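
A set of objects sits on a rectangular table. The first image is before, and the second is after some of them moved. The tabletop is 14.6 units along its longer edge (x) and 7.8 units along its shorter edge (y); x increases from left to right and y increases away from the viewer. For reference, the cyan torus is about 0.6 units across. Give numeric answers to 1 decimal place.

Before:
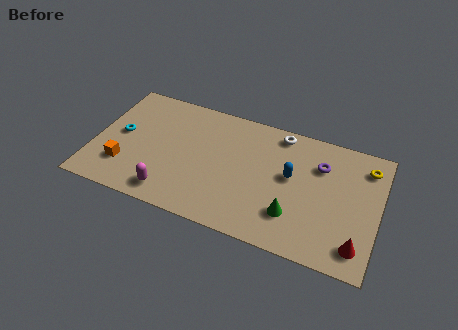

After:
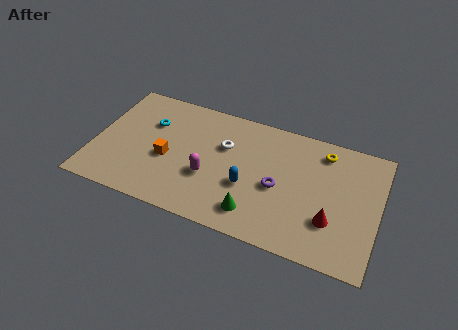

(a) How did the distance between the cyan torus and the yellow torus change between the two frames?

-3.7

The distance was about 12.7 in the first image and 9.0 in the second, so they moved 3.7 units closer together.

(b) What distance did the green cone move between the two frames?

2.0

The green cone moved from about (10.4, 2.1) to (8.5, 1.5), a distance of √(1.9² + 0.6²) ≈ 2.0.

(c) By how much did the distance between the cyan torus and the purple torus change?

-3.3

Before: roughly 10.3 units apart; after: 7.0. That's 3.3 units closer together.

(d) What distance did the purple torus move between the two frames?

2.9

The purple torus was near (11.5, 5.6) before and (9.5, 3.5) after, so it travelled √(2.0² + 2.1²) ≈ 2.9 units.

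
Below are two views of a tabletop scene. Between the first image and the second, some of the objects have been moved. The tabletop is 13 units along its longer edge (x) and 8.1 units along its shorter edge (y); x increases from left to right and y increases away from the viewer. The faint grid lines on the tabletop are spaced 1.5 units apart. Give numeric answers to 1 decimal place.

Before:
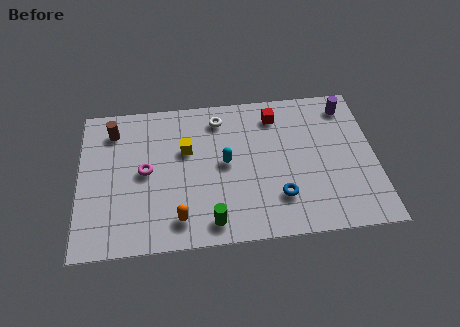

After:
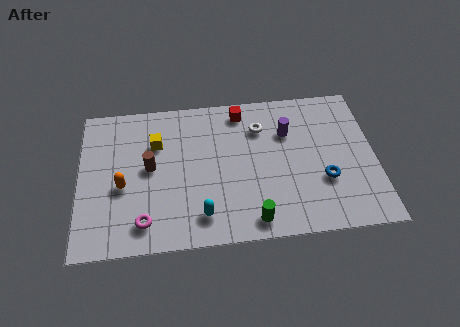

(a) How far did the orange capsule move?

3.1

From (4.3, 1.4) to (1.9, 3.4), the orange capsule covered √(2.4² + 2.0²) ≈ 3.1 units.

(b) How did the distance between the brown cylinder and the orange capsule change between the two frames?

-4.3

They were about 5.8 units apart before and 1.5 after — 4.3 units closer together.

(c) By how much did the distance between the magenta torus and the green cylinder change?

+0.6

They were about 4.1 units apart before and 4.7 after — 0.6 units further apart.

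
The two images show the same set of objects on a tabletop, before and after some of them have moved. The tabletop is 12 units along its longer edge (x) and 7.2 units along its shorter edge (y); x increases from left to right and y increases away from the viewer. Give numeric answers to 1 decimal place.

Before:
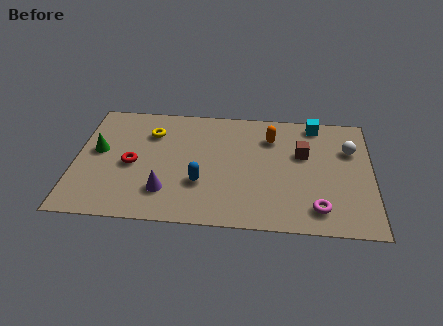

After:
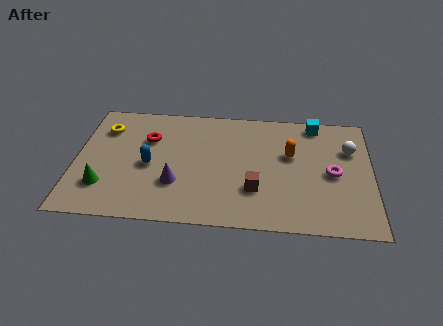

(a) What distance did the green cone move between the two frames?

2.1

The green cone moved from about (0.9, 4.0) to (1.2, 1.9), a distance of √(0.3² + 2.1²) ≈ 2.1.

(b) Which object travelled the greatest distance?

the brown cube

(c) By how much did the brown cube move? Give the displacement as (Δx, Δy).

(-1.9, -2.3)

The brown cube started near (9.2, 4.5) and ended near (7.3, 2.2).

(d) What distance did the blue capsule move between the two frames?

2.3

The blue capsule moved from about (5.1, 2.4) to (3.0, 3.3), a distance of √(2.1² + 0.9²) ≈ 2.3.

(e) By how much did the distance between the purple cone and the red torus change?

+0.8

The distance was about 2.1 in the first image and 2.9 in the second, so they moved 0.8 units further apart.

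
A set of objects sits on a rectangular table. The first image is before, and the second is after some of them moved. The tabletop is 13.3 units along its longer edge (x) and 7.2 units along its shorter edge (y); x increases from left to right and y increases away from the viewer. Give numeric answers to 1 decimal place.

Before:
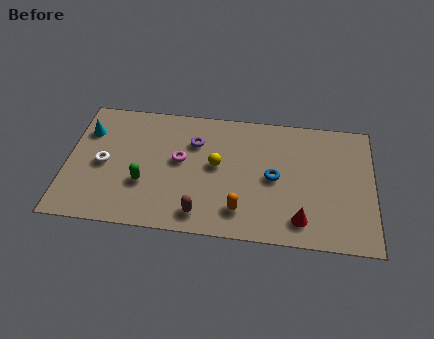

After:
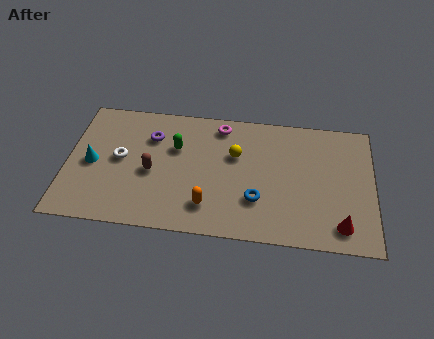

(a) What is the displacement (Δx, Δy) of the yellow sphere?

(0.8, 0.7)

From the two frames, the yellow sphere sits at roughly (6.5, 3.9) before and (7.3, 4.6) after.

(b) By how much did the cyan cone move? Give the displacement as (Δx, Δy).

(0.3, -1.8)

From the two frames, the cyan cone sits at roughly (0.8, 5.2) before and (1.1, 3.4) after.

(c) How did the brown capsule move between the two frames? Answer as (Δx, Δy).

(-2.2, 2.1)

The brown capsule was at about (5.9, 1.1) and moved to about (3.7, 3.2).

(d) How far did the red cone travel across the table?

1.7

The red cone moved from about (10.2, 1.3) to (11.9, 1.2), a distance of √(1.7² + 0.1²) ≈ 1.7.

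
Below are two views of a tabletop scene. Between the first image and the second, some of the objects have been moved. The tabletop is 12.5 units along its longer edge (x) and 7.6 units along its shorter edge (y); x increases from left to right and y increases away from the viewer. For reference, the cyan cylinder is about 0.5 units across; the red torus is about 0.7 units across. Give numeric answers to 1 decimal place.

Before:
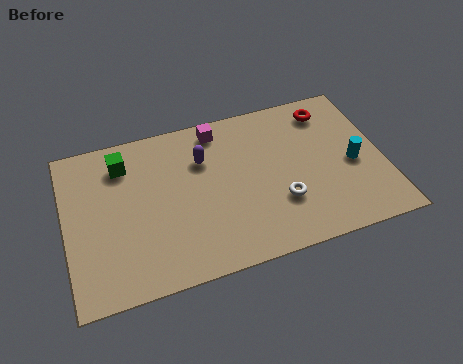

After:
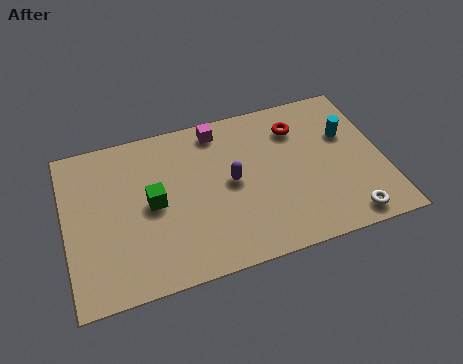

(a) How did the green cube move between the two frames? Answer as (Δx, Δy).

(1.0, -2.2)

The green cube was at about (2.4, 6.0) and moved to about (3.4, 3.8).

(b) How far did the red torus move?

1.4

From (10.6, 6.3) to (9.3, 5.8), the red torus covered √(1.3² + 0.5²) ≈ 1.4 units.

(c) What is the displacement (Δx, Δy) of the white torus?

(2.5, -1.5)

The white torus started near (8.3, 2.4) and ended near (10.8, 0.9).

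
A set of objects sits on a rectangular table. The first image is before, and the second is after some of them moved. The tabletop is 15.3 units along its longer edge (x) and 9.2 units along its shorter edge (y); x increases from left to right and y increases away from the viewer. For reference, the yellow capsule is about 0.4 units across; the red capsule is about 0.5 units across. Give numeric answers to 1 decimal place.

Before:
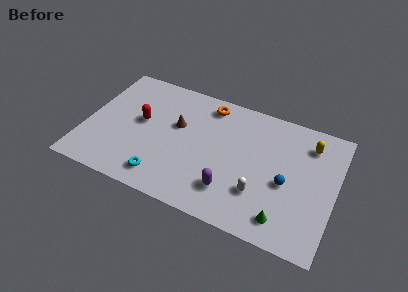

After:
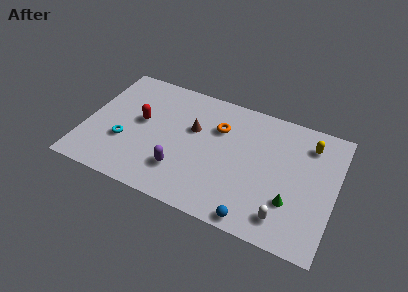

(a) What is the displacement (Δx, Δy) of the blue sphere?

(-1.6, -3.2)

The blue sphere started near (12.4, 4.0) and ended near (10.8, 0.8).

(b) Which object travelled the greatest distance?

the blue sphere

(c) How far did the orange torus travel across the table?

1.7

From (7.2, 7.9) to (8.0, 6.4), the orange torus covered √(0.8² + 1.5²) ≈ 1.7 units.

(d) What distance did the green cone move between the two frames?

1.3

From (12.5, 1.5) to (12.8, 2.8), the green cone covered √(0.3² + 1.3²) ≈ 1.3 units.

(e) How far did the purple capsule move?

3.1

The purple capsule was near (9.2, 2.2) before and (6.1, 2.4) after, so it travelled √(3.1² + 0.2²) ≈ 3.1 units.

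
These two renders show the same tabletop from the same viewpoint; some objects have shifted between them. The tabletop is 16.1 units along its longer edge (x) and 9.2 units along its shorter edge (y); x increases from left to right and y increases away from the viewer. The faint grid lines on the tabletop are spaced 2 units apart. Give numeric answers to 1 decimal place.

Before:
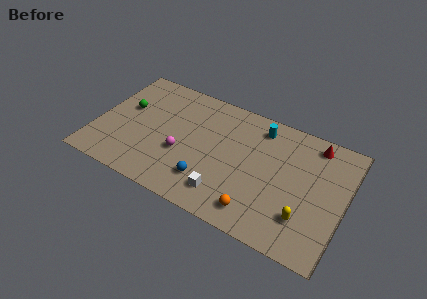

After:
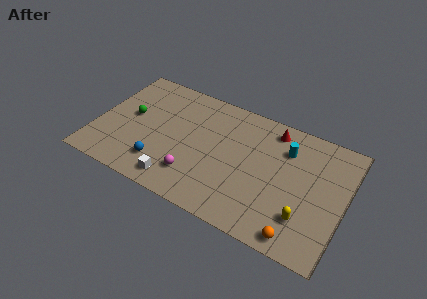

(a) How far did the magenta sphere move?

1.6

From (5.7, 3.5) to (6.7, 2.2), the magenta sphere covered √(1.0² + 1.3²) ≈ 1.6 units.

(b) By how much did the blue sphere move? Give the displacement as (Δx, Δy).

(-3.1, -0.1)

From the two frames, the blue sphere sits at roughly (7.6, 2.2) before and (4.5, 2.1) after.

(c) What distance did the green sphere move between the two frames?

0.6

From (1.7, 5.5) to (2.1, 5.0), the green sphere covered √(0.4² + 0.5²) ≈ 0.6 units.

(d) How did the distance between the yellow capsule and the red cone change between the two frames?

+0.5

Before: roughly 5.6 units apart; after: 6.1. That's 0.5 units further apart.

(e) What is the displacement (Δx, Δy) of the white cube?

(-3.1, -0.5)

From the two frames, the white cube sits at roughly (8.8, 1.8) before and (5.7, 1.3) after.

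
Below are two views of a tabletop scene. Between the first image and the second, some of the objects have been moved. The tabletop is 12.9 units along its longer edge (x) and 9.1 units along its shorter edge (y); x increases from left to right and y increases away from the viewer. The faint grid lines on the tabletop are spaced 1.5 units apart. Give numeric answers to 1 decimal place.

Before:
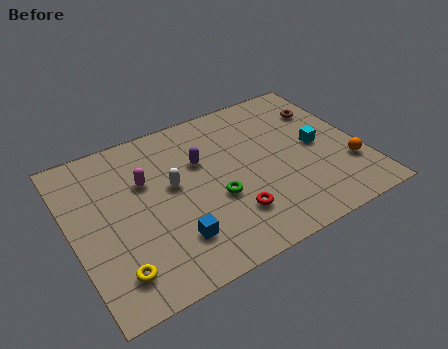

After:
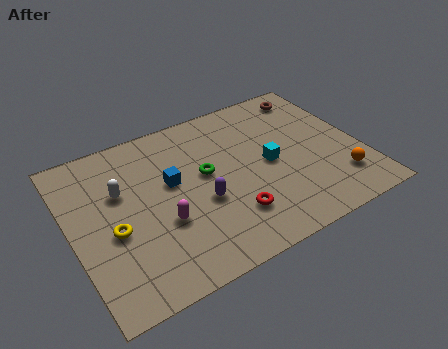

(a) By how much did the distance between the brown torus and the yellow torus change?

-0.8

The distance was about 11.3 in the first image and 10.5 in the second, so they moved 0.8 units closer together.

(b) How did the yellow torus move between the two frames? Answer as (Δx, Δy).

(0.2, 2.1)

From the two frames, the yellow torus sits at roughly (1.5, 1.7) before and (1.7, 3.8) after.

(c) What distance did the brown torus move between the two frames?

1.2

The brown torus moved from about (11.7, 6.6) to (11.4, 7.8), a distance of √(0.3² + 1.2²) ≈ 1.2.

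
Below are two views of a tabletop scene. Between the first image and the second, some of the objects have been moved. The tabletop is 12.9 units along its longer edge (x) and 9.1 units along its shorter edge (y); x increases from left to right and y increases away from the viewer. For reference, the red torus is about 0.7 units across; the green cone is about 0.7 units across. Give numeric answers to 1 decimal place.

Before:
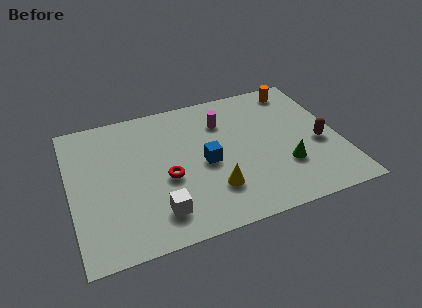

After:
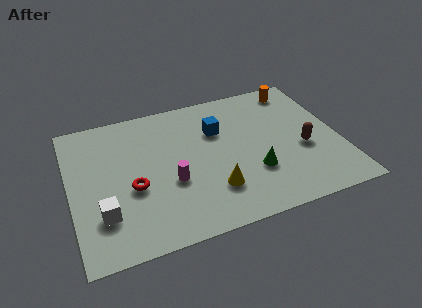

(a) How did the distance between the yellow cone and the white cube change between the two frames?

+2.4

The distance was about 2.8 in the first image and 5.2 in the second, so they moved 2.4 units further apart.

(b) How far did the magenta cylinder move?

4.3

The magenta cylinder was near (7.5, 6.7) before and (4.7, 3.5) after, so it travelled √(2.8² + 3.2²) ≈ 4.3 units.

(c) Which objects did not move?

the orange cylinder and the yellow cone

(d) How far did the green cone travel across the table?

1.5

The green cone moved from about (10.1, 2.8) to (8.6, 2.9), a distance of √(1.5² + 0.1²) ≈ 1.5.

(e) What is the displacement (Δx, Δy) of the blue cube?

(0.8, 2.0)

The blue cube started near (6.4, 4.2) and ended near (7.2, 6.2).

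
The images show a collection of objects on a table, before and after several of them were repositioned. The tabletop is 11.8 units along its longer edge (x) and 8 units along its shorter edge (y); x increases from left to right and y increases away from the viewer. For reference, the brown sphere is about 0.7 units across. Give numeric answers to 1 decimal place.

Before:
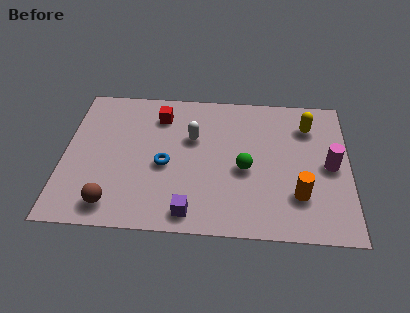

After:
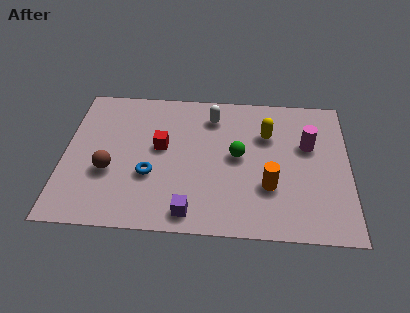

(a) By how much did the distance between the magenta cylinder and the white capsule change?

-1.6

Before: roughly 5.8 units apart; after: 4.2. That's 1.6 units closer together.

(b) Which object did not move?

the purple cube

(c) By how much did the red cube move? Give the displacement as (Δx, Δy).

(0.1, -1.8)

The red cube started near (3.9, 6.3) and ended near (4.0, 4.5).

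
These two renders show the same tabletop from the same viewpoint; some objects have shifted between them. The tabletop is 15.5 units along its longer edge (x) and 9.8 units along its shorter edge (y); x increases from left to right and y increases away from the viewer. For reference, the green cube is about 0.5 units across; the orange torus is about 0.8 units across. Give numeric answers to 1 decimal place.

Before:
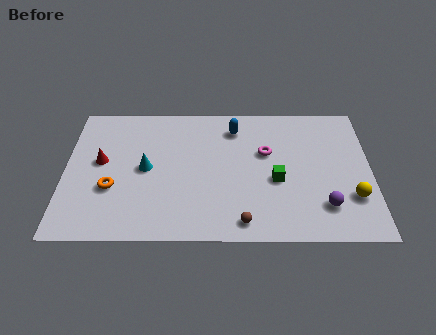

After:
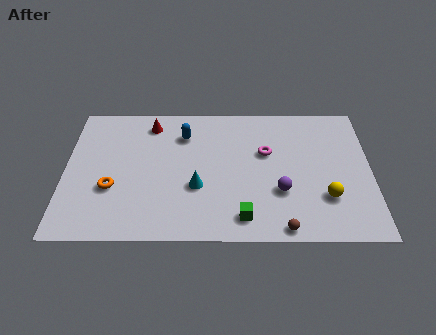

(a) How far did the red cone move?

3.8

The red cone was near (1.8, 5.4) before and (4.3, 8.2) after, so it travelled √(2.5² + 2.8²) ≈ 3.8 units.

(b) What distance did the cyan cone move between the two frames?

2.9

From (4.1, 4.9) to (6.7, 3.6), the cyan cone covered √(2.6² + 1.3²) ≈ 2.9 units.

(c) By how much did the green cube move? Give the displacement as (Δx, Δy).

(-1.7, -2.6)

From the two frames, the green cube sits at roughly (10.7, 4.1) before and (9.0, 1.5) after.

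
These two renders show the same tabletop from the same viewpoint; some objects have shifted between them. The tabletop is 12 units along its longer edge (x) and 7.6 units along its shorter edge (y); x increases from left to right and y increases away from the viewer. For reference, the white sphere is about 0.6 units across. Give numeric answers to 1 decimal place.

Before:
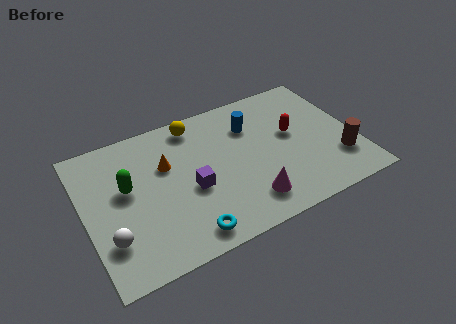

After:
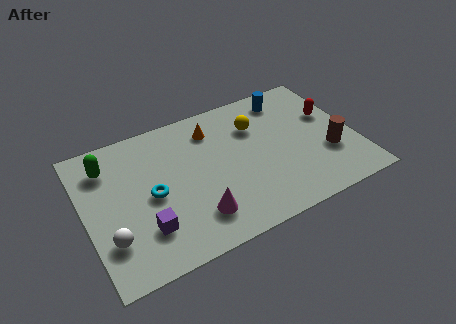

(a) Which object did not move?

the white sphere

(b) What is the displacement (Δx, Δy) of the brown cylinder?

(-0.4, 0.5)

From the two frames, the brown cylinder sits at roughly (11.1, 2.1) before and (10.7, 2.6) after.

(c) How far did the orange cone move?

2.5

From (3.7, 4.9) to (5.9, 6.0), the orange cone covered √(2.2² + 1.1²) ≈ 2.5 units.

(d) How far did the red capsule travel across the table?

1.8

The red capsule was near (9.3, 4.3) before and (11.1, 4.7) after, so it travelled √(1.8² + 0.4²) ≈ 1.8 units.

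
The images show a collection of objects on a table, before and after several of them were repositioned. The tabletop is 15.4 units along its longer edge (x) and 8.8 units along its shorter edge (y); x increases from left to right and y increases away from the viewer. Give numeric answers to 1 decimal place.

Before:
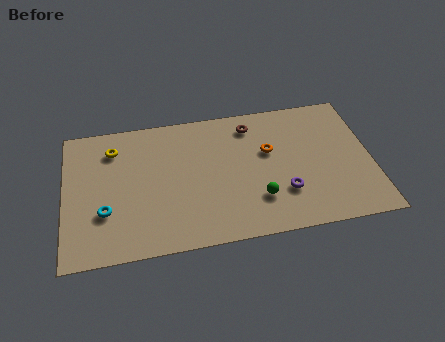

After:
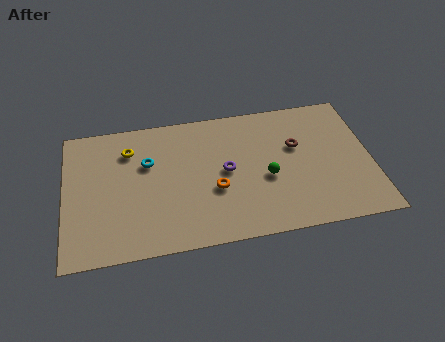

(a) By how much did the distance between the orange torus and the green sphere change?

-0.5

The distance was about 3.1 in the first image and 2.6 in the second, so they moved 0.5 units closer together.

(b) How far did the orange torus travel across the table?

3.4

From (10.3, 5.4) to (7.5, 3.4), the orange torus covered √(2.8² + 2.0²) ≈ 3.4 units.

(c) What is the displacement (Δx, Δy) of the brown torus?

(2.2, -1.8)

The brown torus was at about (9.5, 7.3) and moved to about (11.7, 5.5).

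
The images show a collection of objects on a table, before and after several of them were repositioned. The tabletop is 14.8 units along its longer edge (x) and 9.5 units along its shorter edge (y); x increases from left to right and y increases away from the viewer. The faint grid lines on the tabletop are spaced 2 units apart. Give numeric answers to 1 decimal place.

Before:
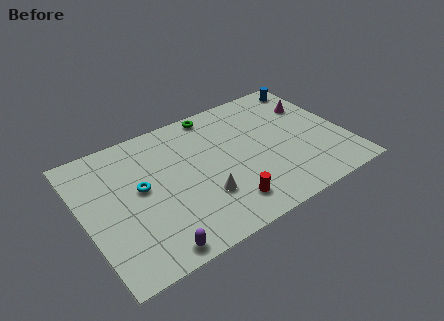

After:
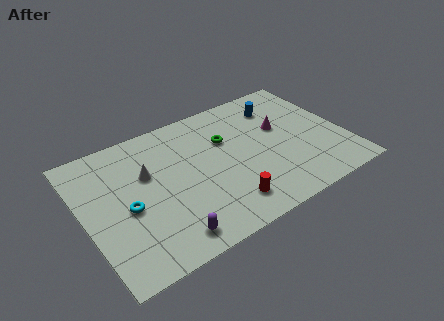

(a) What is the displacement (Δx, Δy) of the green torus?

(0.3, -2.3)

The green torus was at about (8.0, 8.6) and moved to about (8.3, 6.3).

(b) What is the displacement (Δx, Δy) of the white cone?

(-2.7, 3.1)

From the two frames, the white cone sits at roughly (6.4, 2.9) before and (3.7, 6.0) after.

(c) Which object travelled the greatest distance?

the white cone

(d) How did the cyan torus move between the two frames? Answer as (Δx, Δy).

(-0.9, -1.0)

From the two frames, the cyan torus sits at roughly (3.2, 5.2) before and (2.3, 4.2) after.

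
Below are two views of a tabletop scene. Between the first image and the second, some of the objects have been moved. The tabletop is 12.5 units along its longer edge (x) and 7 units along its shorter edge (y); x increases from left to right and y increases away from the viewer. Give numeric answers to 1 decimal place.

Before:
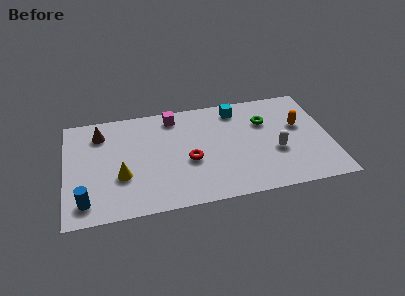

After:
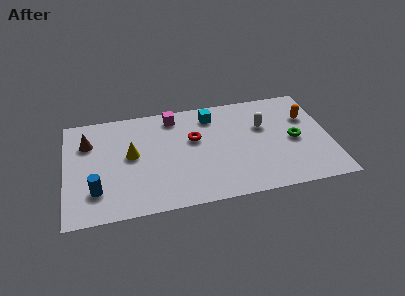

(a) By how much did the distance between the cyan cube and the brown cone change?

-0.6

The distance was about 6.5 in the first image and 5.9 in the second, so they moved 0.6 units closer together.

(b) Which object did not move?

the magenta cube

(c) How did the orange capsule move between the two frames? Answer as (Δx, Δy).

(0.4, 0.5)

The orange capsule was at about (11.1, 4.2) and moved to about (11.5, 4.7).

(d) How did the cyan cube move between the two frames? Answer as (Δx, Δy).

(-1.2, -0.2)

The cyan cube started near (8.2, 5.9) and ended near (7.0, 5.7).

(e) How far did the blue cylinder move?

0.8

The blue cylinder moved from about (0.9, 1.2) to (1.4, 1.8), a distance of √(0.5² + 0.6²) ≈ 0.8.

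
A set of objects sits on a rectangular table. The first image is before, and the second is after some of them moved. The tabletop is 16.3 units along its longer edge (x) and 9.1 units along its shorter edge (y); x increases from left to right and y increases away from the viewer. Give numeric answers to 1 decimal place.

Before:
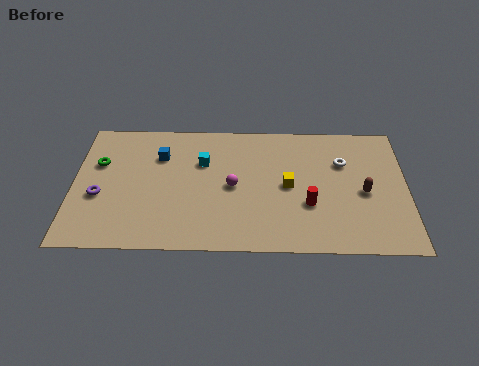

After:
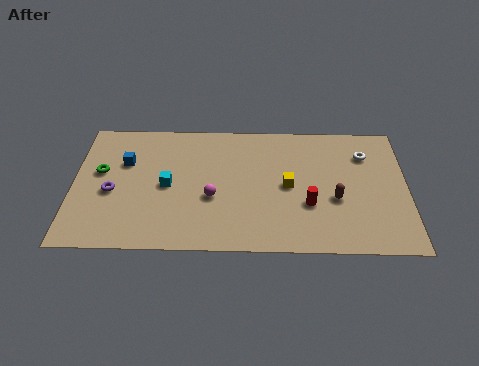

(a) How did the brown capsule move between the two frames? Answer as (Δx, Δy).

(-1.4, -0.5)

From the two frames, the brown capsule sits at roughly (14.2, 4.1) before and (12.8, 3.6) after.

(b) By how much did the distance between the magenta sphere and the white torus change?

+2.5

The distance was about 5.7 in the first image and 8.2 in the second, so they moved 2.5 units further apart.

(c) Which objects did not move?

the yellow cube and the red cylinder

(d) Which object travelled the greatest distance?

the cyan cube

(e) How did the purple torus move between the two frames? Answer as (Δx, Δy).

(0.6, 0.3)

From the two frames, the purple torus sits at roughly (1.3, 3.6) before and (1.9, 3.9) after.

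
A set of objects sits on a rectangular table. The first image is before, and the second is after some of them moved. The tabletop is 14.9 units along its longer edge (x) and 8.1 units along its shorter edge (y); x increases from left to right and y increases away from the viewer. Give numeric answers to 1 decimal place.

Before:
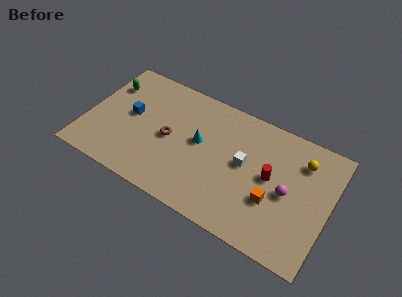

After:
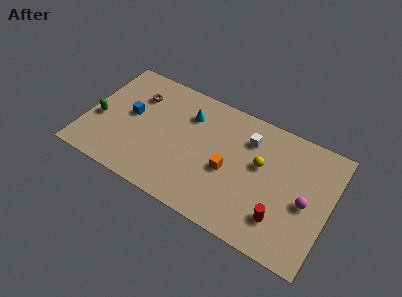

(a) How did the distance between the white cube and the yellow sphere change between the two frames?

-2.2

They were about 3.8 units apart before and 1.6 after — 2.2 units closer together.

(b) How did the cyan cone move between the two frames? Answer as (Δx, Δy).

(-0.9, 1.5)

From the two frames, the cyan cone sits at roughly (6.9, 4.5) before and (6.0, 6.0) after.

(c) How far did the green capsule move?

2.6

From (1.0, 5.9) to (0.8, 3.3), the green capsule covered √(0.2² + 2.6²) ≈ 2.6 units.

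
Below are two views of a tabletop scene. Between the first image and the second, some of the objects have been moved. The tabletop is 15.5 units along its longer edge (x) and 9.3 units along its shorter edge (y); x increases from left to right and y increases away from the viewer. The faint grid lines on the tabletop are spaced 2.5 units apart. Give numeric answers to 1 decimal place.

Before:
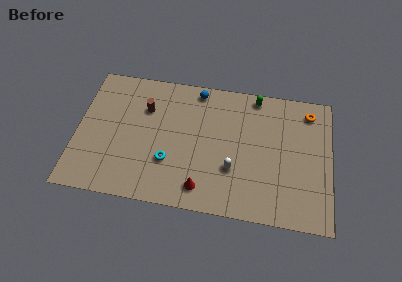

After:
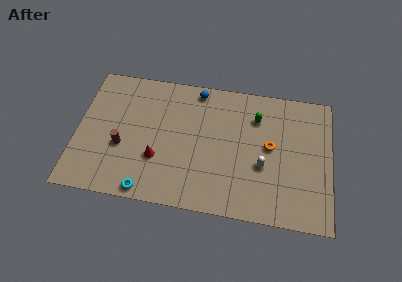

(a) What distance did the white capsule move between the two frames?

1.9

The white capsule was near (9.6, 3.1) before and (11.4, 3.6) after, so it travelled √(1.8² + 0.5²) ≈ 1.9 units.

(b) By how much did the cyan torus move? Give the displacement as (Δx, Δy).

(-1.2, -2.2)

The cyan torus was at about (5.7, 3.0) and moved to about (4.5, 0.8).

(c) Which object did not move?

the blue sphere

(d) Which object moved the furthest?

the orange torus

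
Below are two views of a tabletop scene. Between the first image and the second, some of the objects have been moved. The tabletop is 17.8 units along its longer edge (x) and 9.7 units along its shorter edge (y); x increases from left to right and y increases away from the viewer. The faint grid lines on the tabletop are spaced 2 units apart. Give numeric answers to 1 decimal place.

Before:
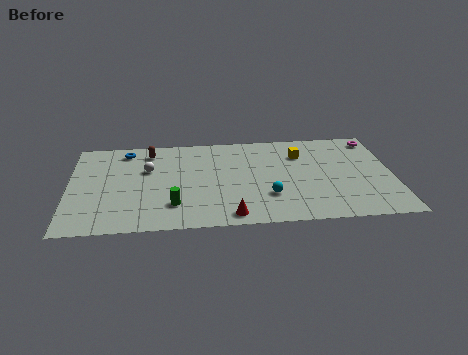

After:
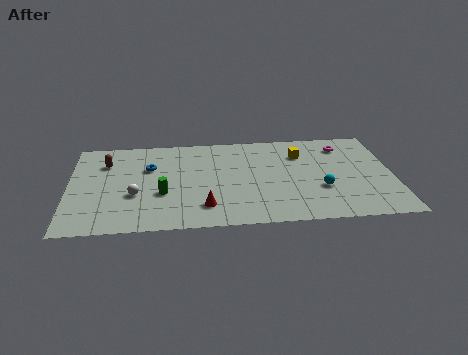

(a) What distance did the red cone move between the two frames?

1.7

The red cone was near (8.8, 1.1) before and (7.4, 2.1) after, so it travelled √(1.4² + 1.0²) ≈ 1.7 units.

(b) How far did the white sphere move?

2.7

From (4.3, 6.2) to (3.6, 3.6), the white sphere covered √(0.7² + 2.6²) ≈ 2.7 units.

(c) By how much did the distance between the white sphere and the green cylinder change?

-2.5

The distance was about 4.0 in the first image and 1.5 in the second, so they moved 2.5 units closer together.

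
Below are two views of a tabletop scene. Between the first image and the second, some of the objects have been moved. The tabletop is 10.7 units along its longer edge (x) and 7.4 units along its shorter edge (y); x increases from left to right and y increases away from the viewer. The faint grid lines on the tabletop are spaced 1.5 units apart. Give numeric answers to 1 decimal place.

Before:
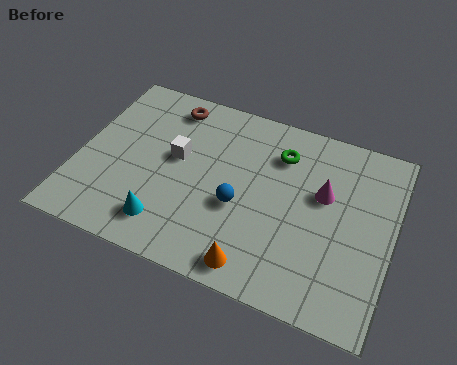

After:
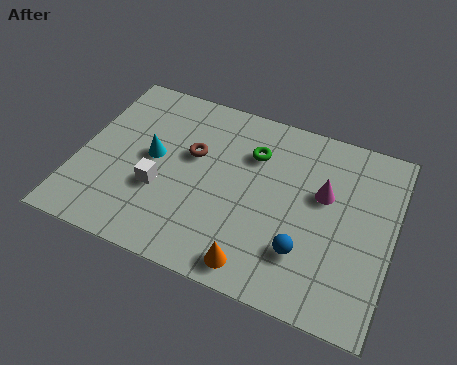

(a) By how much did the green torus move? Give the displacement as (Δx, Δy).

(-0.9, -0.3)

From the two frames, the green torus sits at roughly (6.7, 5.6) before and (5.8, 5.3) after.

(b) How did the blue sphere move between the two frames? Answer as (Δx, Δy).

(2.3, -1.0)

The blue sphere was at about (5.6, 3.0) and moved to about (7.9, 2.0).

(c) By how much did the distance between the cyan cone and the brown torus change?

-3.5

Before: roughly 4.9 units apart; after: 1.4. That's 3.5 units closer together.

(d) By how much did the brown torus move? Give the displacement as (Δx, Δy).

(1.0, -1.8)

From the two frames, the brown torus sits at roughly (2.8, 6.3) before and (3.8, 4.5) after.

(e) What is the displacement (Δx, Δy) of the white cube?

(-0.4, -1.5)

From the two frames, the white cube sits at roughly (3.3, 4.2) before and (2.9, 2.7) after.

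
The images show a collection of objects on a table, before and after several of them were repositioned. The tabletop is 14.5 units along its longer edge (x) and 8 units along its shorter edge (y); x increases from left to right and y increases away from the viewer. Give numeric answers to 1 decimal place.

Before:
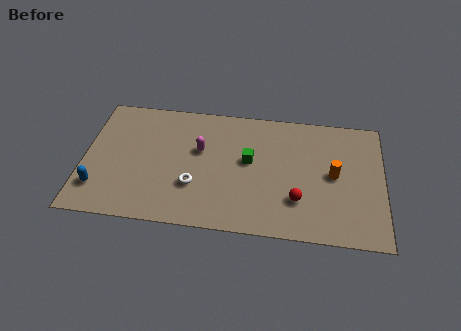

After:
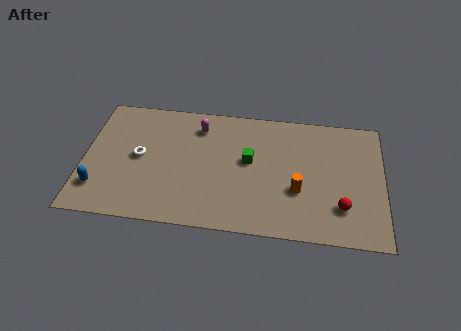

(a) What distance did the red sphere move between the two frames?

2.1

From (10.4, 2.3) to (12.5, 2.1), the red sphere covered √(2.1² + 0.2²) ≈ 2.1 units.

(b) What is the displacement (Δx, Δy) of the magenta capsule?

(-0.1, 1.5)

The magenta capsule was at about (5.6, 4.9) and moved to about (5.5, 6.4).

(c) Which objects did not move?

the blue capsule and the green cube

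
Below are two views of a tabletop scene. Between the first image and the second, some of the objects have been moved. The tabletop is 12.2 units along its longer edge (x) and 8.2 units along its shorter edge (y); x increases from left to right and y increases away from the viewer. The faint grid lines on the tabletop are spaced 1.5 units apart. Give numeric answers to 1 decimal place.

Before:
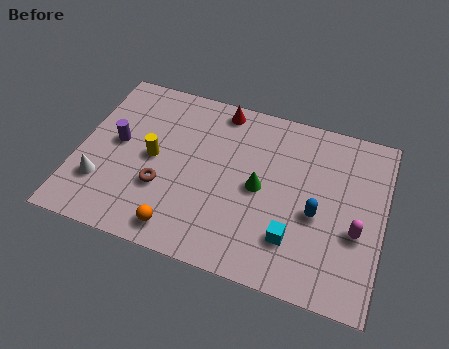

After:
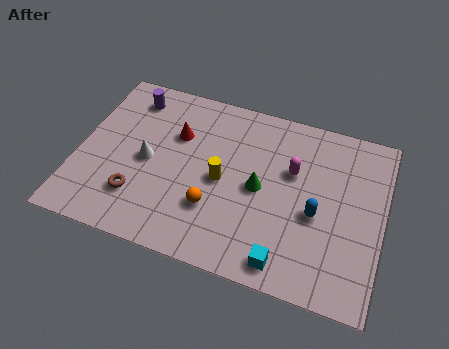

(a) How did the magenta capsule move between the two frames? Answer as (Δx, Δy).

(-2.7, 2.0)

The magenta capsule was at about (11.2, 3.2) and moved to about (8.5, 5.2).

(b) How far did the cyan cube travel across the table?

1.1

From (8.8, 2.1) to (8.6, 1.0), the cyan cube covered √(0.2² + 1.1²) ≈ 1.1 units.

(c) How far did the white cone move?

2.3

The white cone moved from about (1.1, 2.3) to (2.8, 3.9), a distance of √(1.7² + 1.6²) ≈ 2.3.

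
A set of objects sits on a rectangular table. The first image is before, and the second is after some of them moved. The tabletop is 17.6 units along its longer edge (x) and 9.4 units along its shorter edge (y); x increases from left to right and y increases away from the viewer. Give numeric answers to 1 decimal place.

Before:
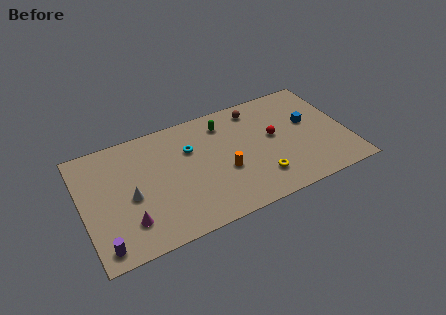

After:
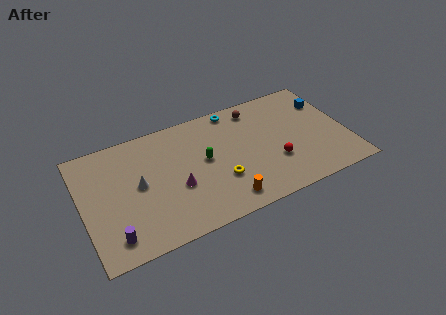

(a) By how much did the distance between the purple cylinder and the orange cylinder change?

-1.4

They were about 8.7 units apart before and 7.3 after — 1.4 units closer together.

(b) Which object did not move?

the brown sphere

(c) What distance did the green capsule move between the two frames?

3.0

From (9.7, 7.6) to (8.1, 5.1), the green capsule covered √(1.6² + 2.5²) ≈ 3.0 units.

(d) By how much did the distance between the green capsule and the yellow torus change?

-3.5

Before: roughly 5.7 units apart; after: 2.2. That's 3.5 units closer together.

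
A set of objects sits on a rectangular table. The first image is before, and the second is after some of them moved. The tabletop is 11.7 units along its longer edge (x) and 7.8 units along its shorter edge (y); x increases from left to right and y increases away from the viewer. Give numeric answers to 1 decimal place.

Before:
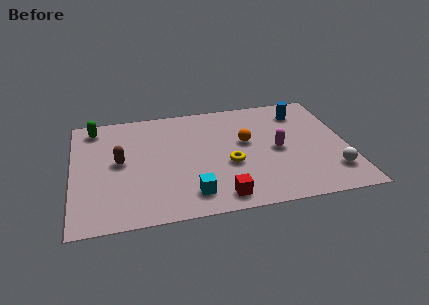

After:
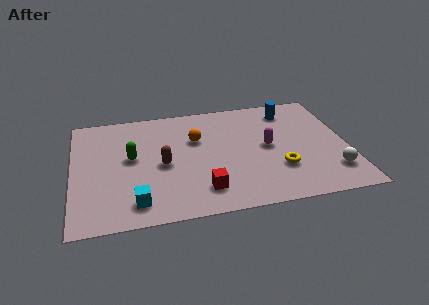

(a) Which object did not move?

the white sphere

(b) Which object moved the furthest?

the green capsule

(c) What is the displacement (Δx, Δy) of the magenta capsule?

(-0.4, 0.3)

From the two frames, the magenta capsule sits at roughly (8.7, 3.7) before and (8.3, 4.0) after.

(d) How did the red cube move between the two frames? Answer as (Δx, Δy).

(-0.7, 0.6)

From the two frames, the red cube sits at roughly (6.1, 1.0) before and (5.4, 1.6) after.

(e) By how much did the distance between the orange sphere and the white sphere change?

+2.1

Before: roughly 4.4 units apart; after: 6.5. That's 2.1 units further apart.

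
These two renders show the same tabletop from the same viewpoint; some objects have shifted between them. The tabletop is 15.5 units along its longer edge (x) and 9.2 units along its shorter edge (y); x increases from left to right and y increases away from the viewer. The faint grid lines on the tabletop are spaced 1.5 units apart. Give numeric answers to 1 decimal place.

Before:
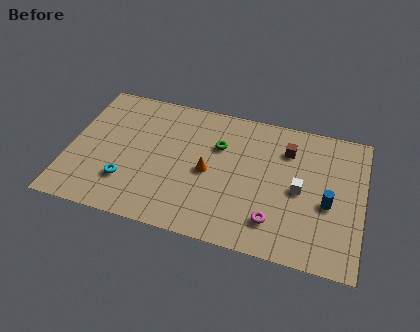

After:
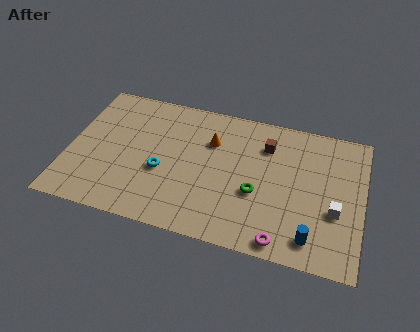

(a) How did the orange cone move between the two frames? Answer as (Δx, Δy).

(0.0, 2.1)

The orange cone started near (7.4, 4.3) and ended near (7.4, 6.4).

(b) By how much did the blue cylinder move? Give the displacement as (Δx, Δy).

(-0.7, -2.4)

From the two frames, the blue cylinder sits at roughly (13.7, 3.9) before and (13.0, 1.5) after.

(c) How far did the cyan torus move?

2.2

From (3.2, 2.5) to (5.0, 3.7), the cyan torus covered √(1.8² + 1.2²) ≈ 2.2 units.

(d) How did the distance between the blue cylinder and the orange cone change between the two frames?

+1.1

Before: roughly 6.3 units apart; after: 7.4. That's 1.1 units further apart.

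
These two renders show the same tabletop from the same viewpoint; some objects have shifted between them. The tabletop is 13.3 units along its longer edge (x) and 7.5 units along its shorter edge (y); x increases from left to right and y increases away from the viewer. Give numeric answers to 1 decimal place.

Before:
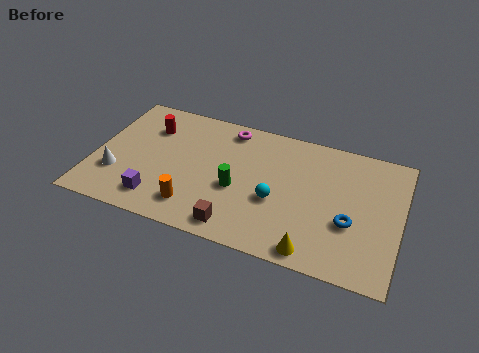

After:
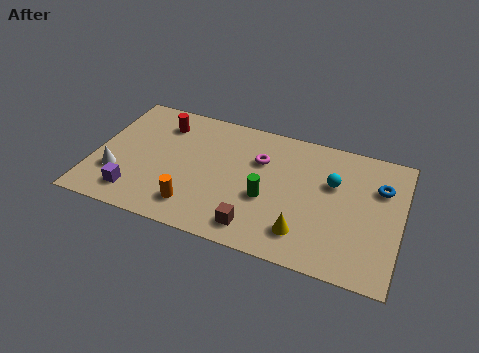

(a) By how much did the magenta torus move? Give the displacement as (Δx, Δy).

(1.5, -1.4)

The magenta torus was at about (5.6, 6.5) and moved to about (7.1, 5.1).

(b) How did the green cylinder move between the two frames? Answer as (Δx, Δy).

(1.3, -0.1)

From the two frames, the green cylinder sits at roughly (6.3, 3.1) before and (7.6, 3.0) after.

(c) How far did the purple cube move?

1.0

The purple cube moved from about (3.0, 1.4) to (2.0, 1.4), a distance of √(1.0² + 0.0²) ≈ 1.0.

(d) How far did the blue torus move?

2.6

The blue torus moved from about (11.2, 2.8) to (12.3, 5.2), a distance of √(1.1² + 2.4²) ≈ 2.6.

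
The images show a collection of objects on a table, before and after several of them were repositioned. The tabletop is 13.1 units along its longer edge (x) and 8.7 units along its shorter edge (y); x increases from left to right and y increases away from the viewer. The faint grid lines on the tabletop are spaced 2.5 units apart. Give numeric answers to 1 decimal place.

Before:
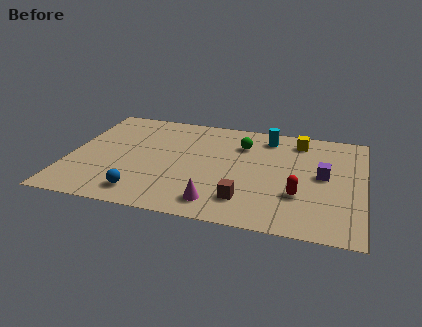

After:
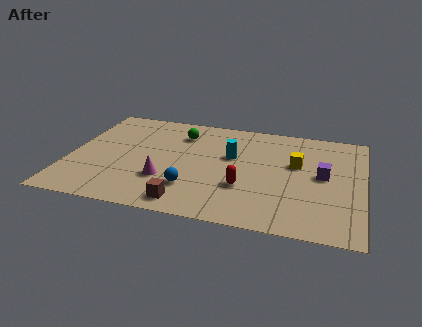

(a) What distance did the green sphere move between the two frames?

2.8

The green sphere moved from about (7.6, 6.4) to (4.8, 6.7), a distance of √(2.8² + 0.3²) ≈ 2.8.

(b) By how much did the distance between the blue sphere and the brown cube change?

-3.3

The distance was about 4.5 in the first image and 1.2 in the second, so they moved 3.3 units closer together.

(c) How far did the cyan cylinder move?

2.5

From (8.7, 7.3) to (7.2, 5.3), the cyan cylinder covered √(1.5² + 2.0²) ≈ 2.5 units.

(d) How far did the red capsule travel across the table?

2.4

From (10.3, 2.8) to (7.9, 2.9), the red capsule covered √(2.4² + 0.1²) ≈ 2.4 units.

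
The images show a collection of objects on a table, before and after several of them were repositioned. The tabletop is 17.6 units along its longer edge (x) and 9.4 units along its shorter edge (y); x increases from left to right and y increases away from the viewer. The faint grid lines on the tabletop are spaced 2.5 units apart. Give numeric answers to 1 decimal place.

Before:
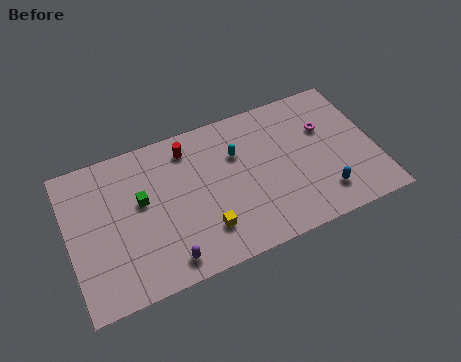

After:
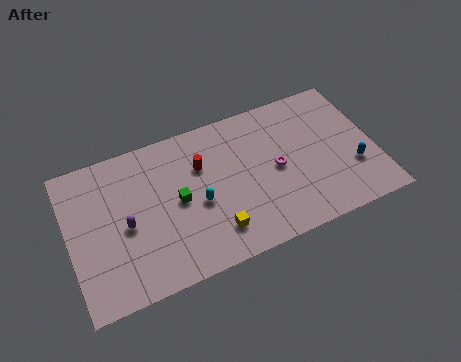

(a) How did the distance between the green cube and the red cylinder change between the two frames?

-1.4

Before: roughly 3.7 units apart; after: 2.3. That's 1.4 units closer together.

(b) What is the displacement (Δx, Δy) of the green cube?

(2.0, -0.8)

The green cube started near (4.2, 5.5) and ended near (6.2, 4.7).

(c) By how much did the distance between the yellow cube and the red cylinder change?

-1.1

They were about 5.5 units apart before and 4.4 after — 1.1 units closer together.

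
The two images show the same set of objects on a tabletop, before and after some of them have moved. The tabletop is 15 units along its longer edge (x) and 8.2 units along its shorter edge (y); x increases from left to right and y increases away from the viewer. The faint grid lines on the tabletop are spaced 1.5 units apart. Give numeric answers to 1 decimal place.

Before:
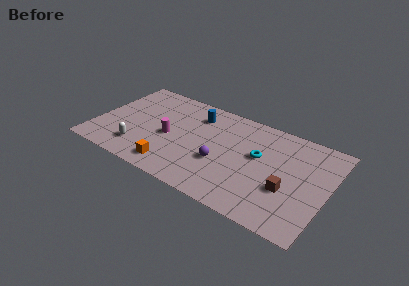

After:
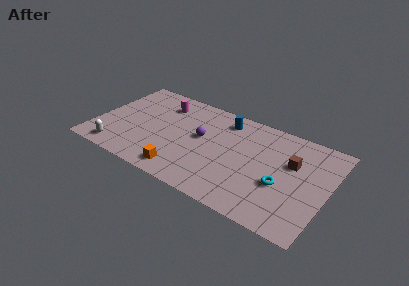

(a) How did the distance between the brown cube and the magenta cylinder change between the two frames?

+1.0

The distance was about 7.8 in the first image and 8.8 in the second, so they moved 1.0 units further apart.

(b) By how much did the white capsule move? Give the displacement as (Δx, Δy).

(-1.3, -0.7)

The white capsule started near (3.1, 1.8) and ended near (1.8, 1.1).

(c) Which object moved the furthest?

the magenta cylinder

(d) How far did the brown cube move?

2.2

The brown cube moved from about (12.6, 3.0) to (12.6, 5.2), a distance of √(0.0² + 2.2²) ≈ 2.2.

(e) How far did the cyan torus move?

2.3

From (10.5, 4.8) to (12.2, 3.2), the cyan torus covered √(1.7² + 1.6²) ≈ 2.3 units.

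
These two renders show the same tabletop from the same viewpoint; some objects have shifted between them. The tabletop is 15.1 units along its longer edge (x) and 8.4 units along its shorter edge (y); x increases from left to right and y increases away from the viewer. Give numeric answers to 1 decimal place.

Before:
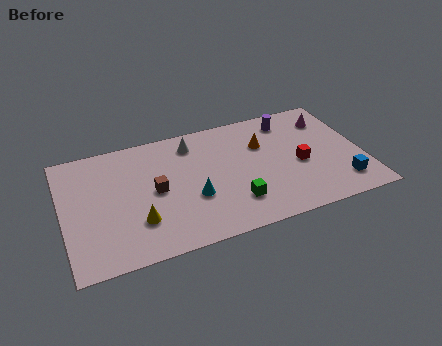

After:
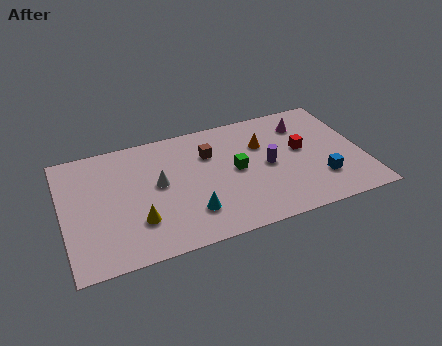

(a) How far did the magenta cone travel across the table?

1.3

From (13.7, 6.5) to (12.4, 6.5), the magenta cone covered √(1.3² + 0.0²) ≈ 1.3 units.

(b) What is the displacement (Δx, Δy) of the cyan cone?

(-0.2, -1.0)

From the two frames, the cyan cone sits at roughly (6.4, 3.1) before and (6.2, 2.1) after.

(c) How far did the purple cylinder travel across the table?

3.2

From (11.7, 7.0) to (10.3, 4.1), the purple cylinder covered √(1.4² + 2.9²) ≈ 3.2 units.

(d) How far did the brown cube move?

3.4

From (4.6, 4.2) to (7.5, 5.9), the brown cube covered √(2.9² + 1.7²) ≈ 3.4 units.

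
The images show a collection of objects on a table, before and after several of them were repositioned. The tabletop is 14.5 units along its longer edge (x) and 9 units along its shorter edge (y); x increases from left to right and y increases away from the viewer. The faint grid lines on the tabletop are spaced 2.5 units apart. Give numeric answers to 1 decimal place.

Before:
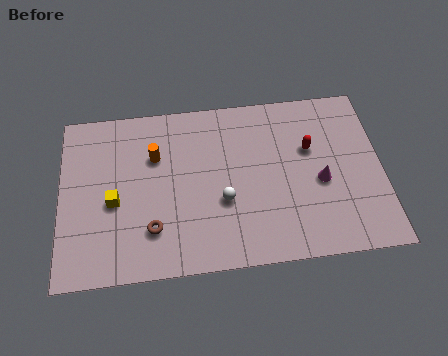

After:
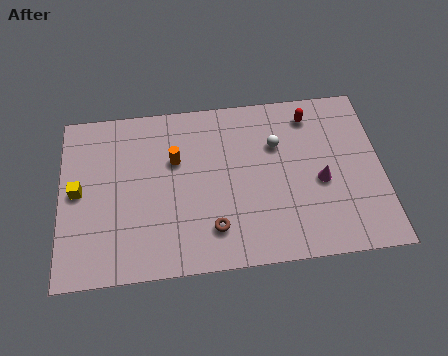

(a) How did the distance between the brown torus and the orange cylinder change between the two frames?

+0.3

The distance was about 3.8 in the first image and 4.1 in the second, so they moved 0.3 units further apart.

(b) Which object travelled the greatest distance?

the white sphere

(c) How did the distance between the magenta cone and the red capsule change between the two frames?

+1.8

Before: roughly 1.8 units apart; after: 3.6. That's 1.8 units further apart.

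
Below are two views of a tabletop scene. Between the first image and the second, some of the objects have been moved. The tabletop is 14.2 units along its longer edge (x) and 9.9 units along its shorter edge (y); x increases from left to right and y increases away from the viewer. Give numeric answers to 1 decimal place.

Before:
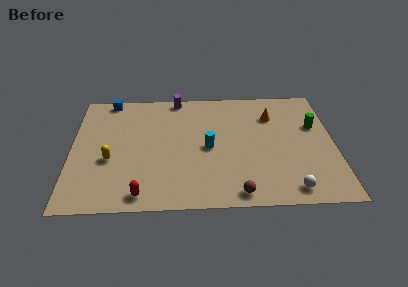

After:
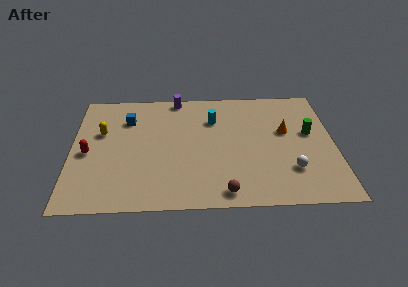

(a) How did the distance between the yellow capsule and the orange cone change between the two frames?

+0.6

They were about 9.4 units apart before and 10.0 after — 0.6 units further apart.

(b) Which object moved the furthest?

the red capsule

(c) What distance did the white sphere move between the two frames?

1.5

The white sphere moved from about (11.7, 1.2) to (11.8, 2.7), a distance of √(0.1² + 1.5²) ≈ 1.5.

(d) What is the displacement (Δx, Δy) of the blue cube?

(1.0, -1.8)

The blue cube was at about (2.0, 9.1) and moved to about (3.0, 7.3).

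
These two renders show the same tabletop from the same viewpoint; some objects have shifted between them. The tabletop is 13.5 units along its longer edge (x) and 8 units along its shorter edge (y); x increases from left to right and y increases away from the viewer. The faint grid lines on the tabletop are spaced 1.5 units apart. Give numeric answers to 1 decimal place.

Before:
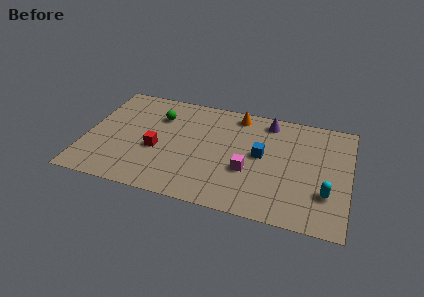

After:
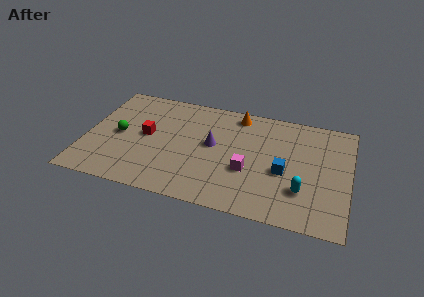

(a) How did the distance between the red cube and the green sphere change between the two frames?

-1.1

Before: roughly 2.5 units apart; after: 1.4. That's 1.1 units closer together.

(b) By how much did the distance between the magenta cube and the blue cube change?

+0.4

They were about 1.4 units apart before and 1.8 after — 0.4 units further apart.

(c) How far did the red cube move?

1.1

The red cube moved from about (3.7, 3.3) to (3.1, 4.2), a distance of √(0.6² + 0.9²) ≈ 1.1.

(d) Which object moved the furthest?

the purple cone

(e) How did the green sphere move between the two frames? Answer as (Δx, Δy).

(-1.9, -1.9)

The green sphere was at about (3.6, 5.8) and moved to about (1.7, 3.9).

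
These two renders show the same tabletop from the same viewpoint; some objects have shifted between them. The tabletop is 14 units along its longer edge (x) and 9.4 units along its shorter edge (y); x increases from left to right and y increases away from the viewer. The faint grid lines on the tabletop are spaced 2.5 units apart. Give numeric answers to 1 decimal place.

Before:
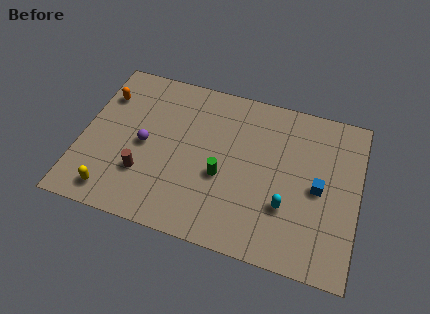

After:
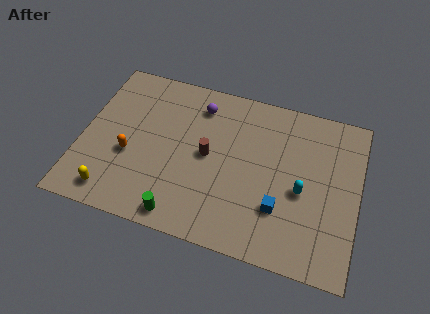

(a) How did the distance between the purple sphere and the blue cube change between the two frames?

-2.2

The distance was about 8.8 in the first image and 6.6 in the second, so they moved 2.2 units closer together.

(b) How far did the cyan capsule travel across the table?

1.3

From (10.5, 3.0) to (11.2, 4.1), the cyan capsule covered √(0.7² + 1.1²) ≈ 1.3 units.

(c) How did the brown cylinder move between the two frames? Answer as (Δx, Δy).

(3.1, 2.0)

The brown cylinder started near (3.3, 2.8) and ended near (6.4, 4.8).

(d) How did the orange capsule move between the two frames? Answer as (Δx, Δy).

(1.6, -3.2)

From the two frames, the orange capsule sits at roughly (0.9, 6.9) before and (2.5, 3.7) after.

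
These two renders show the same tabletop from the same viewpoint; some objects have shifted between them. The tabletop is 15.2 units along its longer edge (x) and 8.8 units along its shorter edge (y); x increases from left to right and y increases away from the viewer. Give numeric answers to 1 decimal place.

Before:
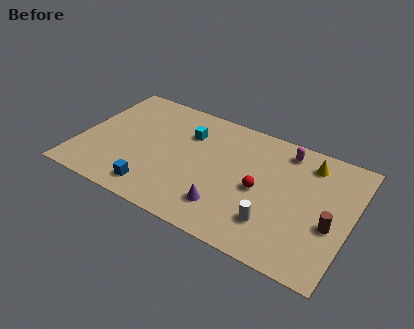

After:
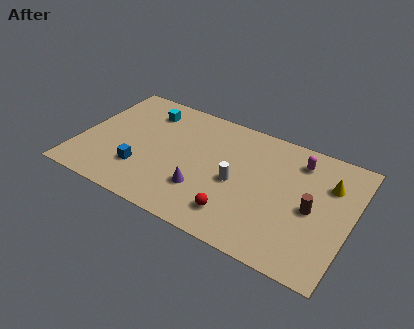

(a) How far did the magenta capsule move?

0.9

The magenta capsule moved from about (11.2, 7.5) to (12.0, 7.1), a distance of √(0.8² + 0.4²) ≈ 0.9.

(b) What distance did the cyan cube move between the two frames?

2.6

From (5.8, 6.3) to (3.3, 7.0), the cyan cube covered √(2.5² + 0.7²) ≈ 2.6 units.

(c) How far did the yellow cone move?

1.6

From (12.6, 7.2) to (13.8, 6.2), the yellow cone covered √(1.2² + 1.0²) ≈ 1.6 units.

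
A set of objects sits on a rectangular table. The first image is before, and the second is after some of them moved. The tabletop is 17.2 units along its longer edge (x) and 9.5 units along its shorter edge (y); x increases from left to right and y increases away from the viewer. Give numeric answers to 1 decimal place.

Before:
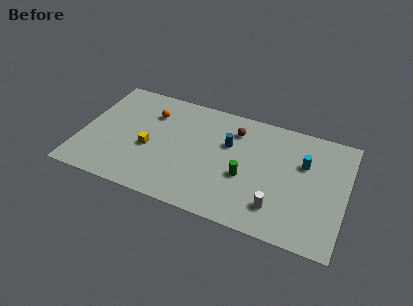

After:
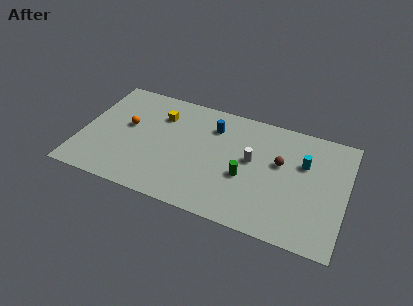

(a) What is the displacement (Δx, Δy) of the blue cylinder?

(-1.1, 1.1)

From the two frames, the blue cylinder sits at roughly (9.5, 6.1) before and (8.4, 7.2) after.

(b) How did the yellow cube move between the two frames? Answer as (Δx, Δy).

(0.4, 3.0)

From the two frames, the yellow cube sits at roughly (4.5, 4.0) before and (4.9, 7.0) after.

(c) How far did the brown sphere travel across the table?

3.5

The brown sphere moved from about (9.8, 7.4) to (12.9, 5.7), a distance of √(3.1² + 1.7²) ≈ 3.5.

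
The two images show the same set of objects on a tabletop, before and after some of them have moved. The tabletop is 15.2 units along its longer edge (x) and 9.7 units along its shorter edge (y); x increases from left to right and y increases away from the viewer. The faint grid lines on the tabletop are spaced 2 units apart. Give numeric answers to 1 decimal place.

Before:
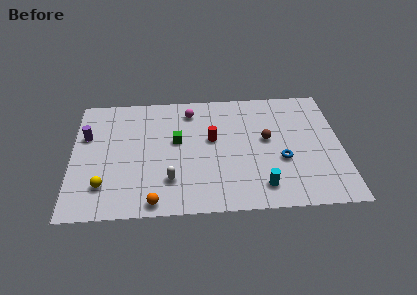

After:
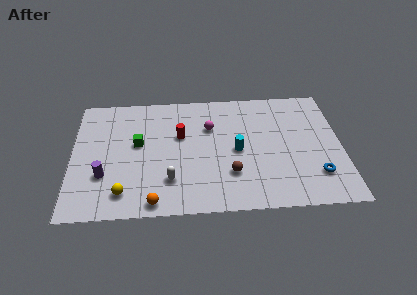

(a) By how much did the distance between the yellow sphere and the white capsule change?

-1.0

The distance was about 3.7 in the first image and 2.7 in the second, so they moved 1.0 units closer together.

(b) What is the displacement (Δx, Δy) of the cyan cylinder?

(-1.3, 2.9)

From the two frames, the cyan cylinder sits at roughly (10.6, 1.7) before and (9.3, 4.6) after.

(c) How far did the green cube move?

2.2

The green cube moved from about (5.9, 5.6) to (3.7, 5.5), a distance of √(2.2² + 0.1²) ≈ 2.2.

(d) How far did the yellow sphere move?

1.3

The yellow sphere moved from about (1.8, 2.3) to (2.9, 1.7), a distance of √(1.1² + 0.6²) ≈ 1.3.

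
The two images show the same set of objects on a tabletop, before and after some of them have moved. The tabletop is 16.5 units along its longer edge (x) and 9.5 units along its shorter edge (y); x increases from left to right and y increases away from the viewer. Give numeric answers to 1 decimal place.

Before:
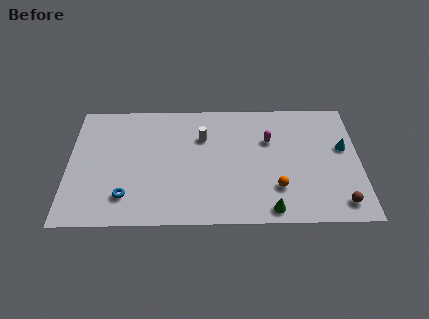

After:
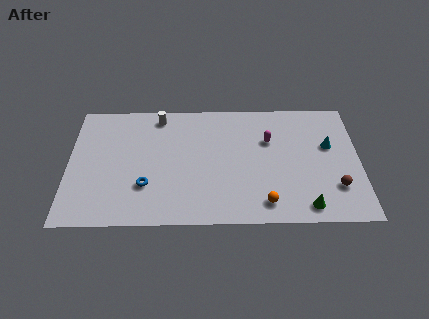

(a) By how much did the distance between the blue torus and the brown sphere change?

-1.3

They were about 12.0 units apart before and 10.7 after — 1.3 units closer together.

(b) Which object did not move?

the magenta capsule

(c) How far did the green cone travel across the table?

2.0

The green cone was near (11.4, 1.0) before and (13.4, 1.2) after, so it travelled √(2.0² + 0.2²) ≈ 2.0 units.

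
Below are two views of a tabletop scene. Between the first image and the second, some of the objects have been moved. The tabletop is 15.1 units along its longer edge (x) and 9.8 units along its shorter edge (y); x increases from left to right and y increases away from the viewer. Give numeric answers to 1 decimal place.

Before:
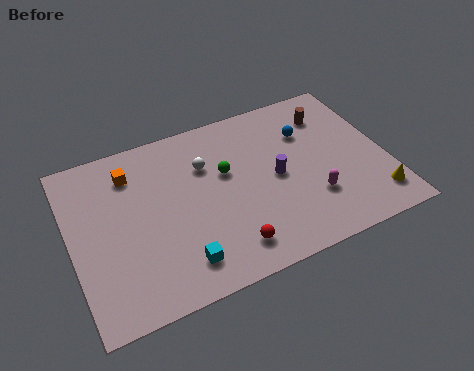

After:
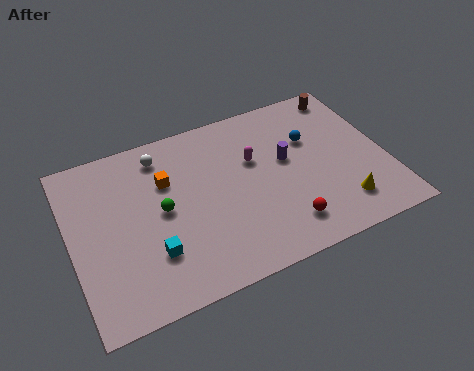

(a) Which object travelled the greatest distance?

the magenta capsule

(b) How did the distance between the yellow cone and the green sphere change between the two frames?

+0.9

The distance was about 7.9 in the first image and 8.8 in the second, so they moved 0.9 units further apart.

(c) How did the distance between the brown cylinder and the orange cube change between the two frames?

-0.4

Before: roughly 9.7 units apart; after: 9.3. That's 0.4 units closer together.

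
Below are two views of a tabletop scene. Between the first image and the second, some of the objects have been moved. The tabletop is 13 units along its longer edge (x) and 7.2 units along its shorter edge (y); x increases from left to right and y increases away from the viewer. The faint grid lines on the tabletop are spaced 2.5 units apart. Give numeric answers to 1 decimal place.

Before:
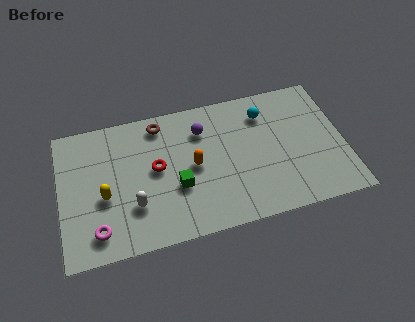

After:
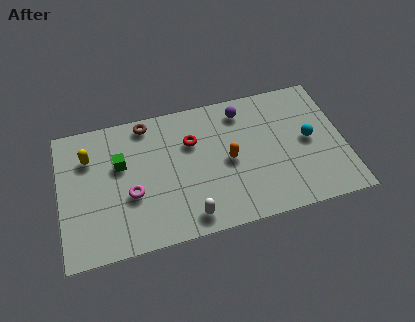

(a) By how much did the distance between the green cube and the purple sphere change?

+2.9

Before: roughly 3.0 units apart; after: 5.9. That's 2.9 units further apart.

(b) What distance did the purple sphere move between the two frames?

2.0

The purple sphere moved from about (6.6, 5.4) to (8.5, 6.0), a distance of √(1.9² + 0.6²) ≈ 2.0.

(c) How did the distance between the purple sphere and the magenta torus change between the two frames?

-0.3

Before: roughly 6.5 units apart; after: 6.2. That's 0.3 units closer together.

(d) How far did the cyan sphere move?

2.7

From (9.5, 5.6) to (11.4, 3.7), the cyan sphere covered √(1.9² + 1.9²) ≈ 2.7 units.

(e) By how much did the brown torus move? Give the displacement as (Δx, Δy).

(-0.6, 0.2)

The brown torus was at about (4.7, 6.2) and moved to about (4.1, 6.4).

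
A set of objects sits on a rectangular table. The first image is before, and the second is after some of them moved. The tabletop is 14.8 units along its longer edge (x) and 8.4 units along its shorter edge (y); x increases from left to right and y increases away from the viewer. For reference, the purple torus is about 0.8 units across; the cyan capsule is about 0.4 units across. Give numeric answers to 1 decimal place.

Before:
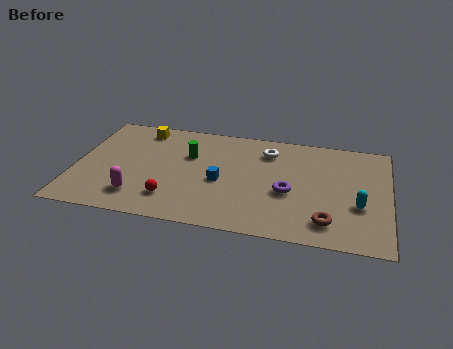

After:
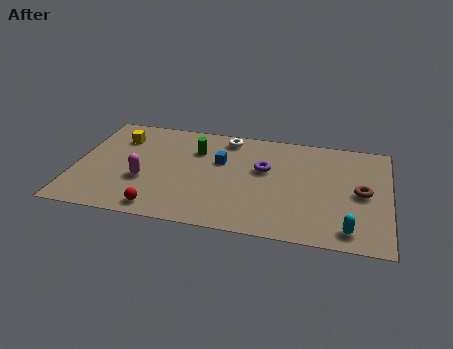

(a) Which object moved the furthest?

the brown torus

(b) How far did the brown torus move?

2.9

The brown torus was near (12.0, 1.6) before and (13.5, 4.1) after, so it travelled √(1.5² + 2.5²) ≈ 2.9 units.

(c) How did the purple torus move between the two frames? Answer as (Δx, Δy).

(-1.2, 1.6)

The purple torus was at about (10.1, 3.5) and moved to about (8.9, 5.1).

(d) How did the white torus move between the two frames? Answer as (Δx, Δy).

(-2.0, 0.7)

From the two frames, the white torus sits at roughly (9.0, 6.6) before and (7.0, 7.3) after.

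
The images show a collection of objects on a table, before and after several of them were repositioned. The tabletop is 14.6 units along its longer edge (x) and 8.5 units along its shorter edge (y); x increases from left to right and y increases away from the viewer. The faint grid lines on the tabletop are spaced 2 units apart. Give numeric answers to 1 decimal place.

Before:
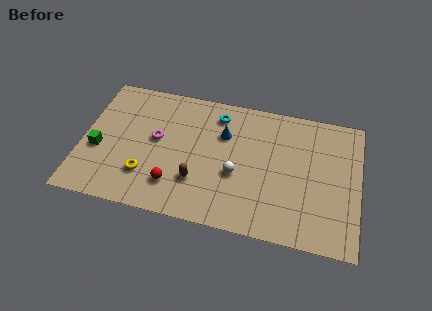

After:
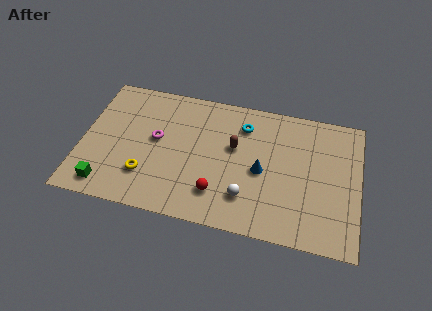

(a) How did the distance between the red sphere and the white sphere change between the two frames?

-2.0

Before: roughly 3.5 units apart; after: 1.5. That's 2.0 units closer together.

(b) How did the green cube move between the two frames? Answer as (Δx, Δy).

(0.6, -2.2)

The green cube was at about (0.9, 3.4) and moved to about (1.5, 1.2).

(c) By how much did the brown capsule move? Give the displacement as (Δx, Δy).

(1.8, 2.6)

From the two frames, the brown capsule sits at roughly (6.2, 2.5) before and (8.0, 5.1) after.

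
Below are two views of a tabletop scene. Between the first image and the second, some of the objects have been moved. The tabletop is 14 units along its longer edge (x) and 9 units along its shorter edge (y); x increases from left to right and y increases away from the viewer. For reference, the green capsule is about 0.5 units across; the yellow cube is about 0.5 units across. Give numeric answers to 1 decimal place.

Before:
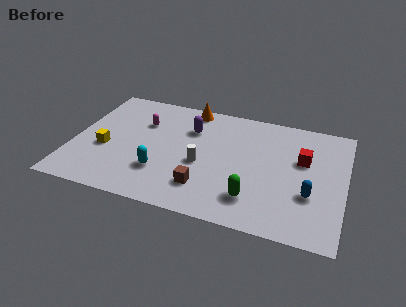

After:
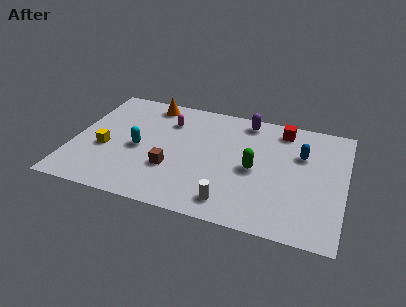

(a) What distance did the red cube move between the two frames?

2.4

From (11.8, 5.6) to (10.6, 7.7), the red cube covered √(1.2² + 2.1²) ≈ 2.4 units.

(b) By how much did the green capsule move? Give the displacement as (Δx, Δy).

(-0.1, 2.2)

From the two frames, the green capsule sits at roughly (9.5, 2.0) before and (9.4, 4.2) after.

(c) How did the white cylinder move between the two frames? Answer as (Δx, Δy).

(1.7, -2.4)

From the two frames, the white cylinder sits at roughly (6.7, 3.8) before and (8.4, 1.4) after.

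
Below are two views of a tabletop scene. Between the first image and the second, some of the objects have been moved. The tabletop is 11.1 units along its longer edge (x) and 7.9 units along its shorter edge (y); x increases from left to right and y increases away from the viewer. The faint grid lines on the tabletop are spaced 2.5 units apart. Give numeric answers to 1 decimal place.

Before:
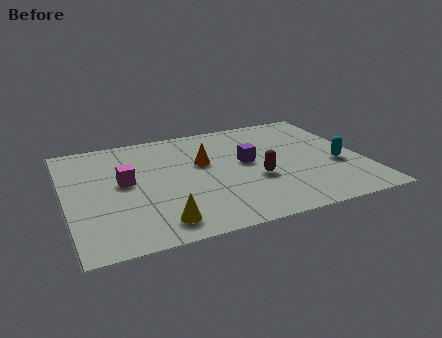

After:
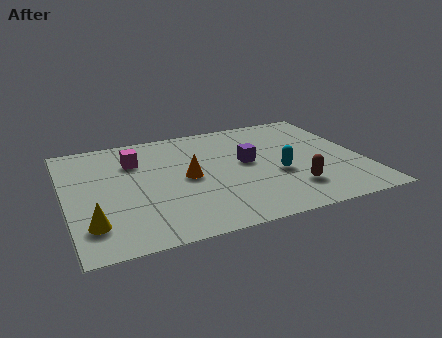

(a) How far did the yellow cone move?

2.5

The yellow cone moved from about (3.2, 1.2) to (0.8, 1.8), a distance of √(2.4² + 0.6²) ≈ 2.5.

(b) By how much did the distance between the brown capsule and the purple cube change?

+1.5

The distance was about 1.3 in the first image and 2.8 in the second, so they moved 1.5 units further apart.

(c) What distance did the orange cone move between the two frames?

1.1

From (5.2, 4.8) to (4.5, 3.9), the orange cone covered √(0.7² + 0.9²) ≈ 1.1 units.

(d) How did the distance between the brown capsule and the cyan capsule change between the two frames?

-1.8

The distance was about 3.1 in the first image and 1.3 in the second, so they moved 1.8 units closer together.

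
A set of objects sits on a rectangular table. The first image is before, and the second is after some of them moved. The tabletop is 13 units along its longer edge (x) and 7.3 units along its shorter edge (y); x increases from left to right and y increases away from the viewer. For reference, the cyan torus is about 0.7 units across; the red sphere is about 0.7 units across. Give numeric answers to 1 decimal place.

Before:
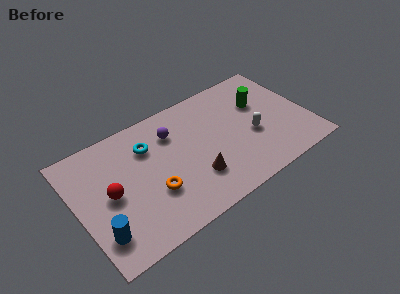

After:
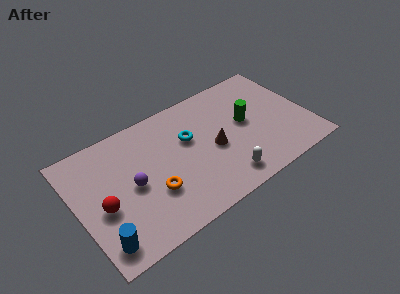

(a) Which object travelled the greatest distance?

the purple sphere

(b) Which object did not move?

the orange torus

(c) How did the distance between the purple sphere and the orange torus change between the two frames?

-1.9

They were about 3.3 units apart before and 1.4 after — 1.9 units closer together.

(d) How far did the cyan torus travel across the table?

2.3

The cyan torus moved from about (4.2, 5.3) to (6.4, 4.6), a distance of √(2.2² + 0.7²) ≈ 2.3.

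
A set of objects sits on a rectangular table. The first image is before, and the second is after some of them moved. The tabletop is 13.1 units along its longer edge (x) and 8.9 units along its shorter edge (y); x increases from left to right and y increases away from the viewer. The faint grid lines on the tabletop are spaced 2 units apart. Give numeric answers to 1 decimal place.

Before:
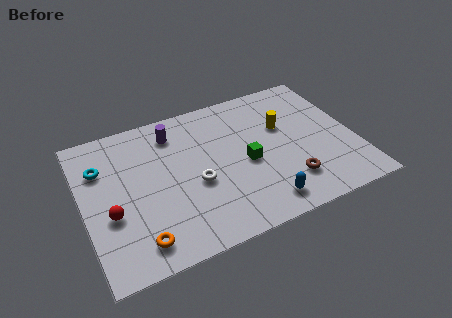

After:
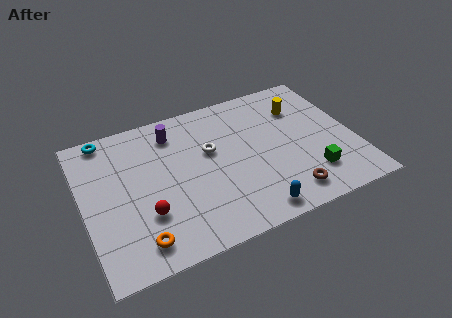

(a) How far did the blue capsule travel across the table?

0.6

From (8.2, 1.3) to (7.7, 1.0), the blue capsule covered √(0.5² + 0.3²) ≈ 0.6 units.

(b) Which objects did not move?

the purple cylinder and the orange torus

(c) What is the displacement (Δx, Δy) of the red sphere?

(1.6, -0.6)

The red sphere started near (1.2, 3.4) and ended near (2.8, 2.8).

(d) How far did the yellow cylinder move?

1.3

The yellow cylinder was near (9.8, 5.6) before and (10.8, 6.5) after, so it travelled √(1.0² + 0.9²) ≈ 1.3 units.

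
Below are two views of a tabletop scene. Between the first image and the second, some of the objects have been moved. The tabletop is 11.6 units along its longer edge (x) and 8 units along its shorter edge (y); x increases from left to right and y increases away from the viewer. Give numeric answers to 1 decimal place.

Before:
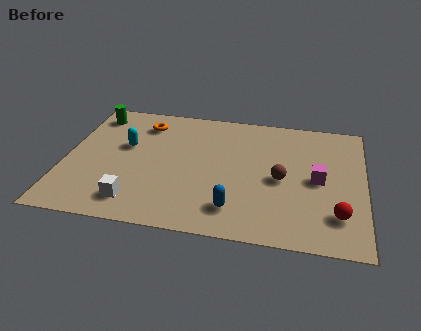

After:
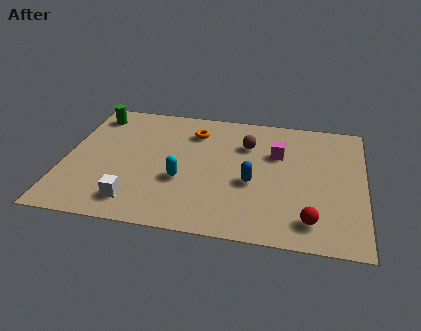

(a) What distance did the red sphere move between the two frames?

1.1

From (10.6, 1.9) to (9.6, 1.4), the red sphere covered √(1.0² + 0.5²) ≈ 1.1 units.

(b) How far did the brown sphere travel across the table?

2.4

From (8.4, 3.7) to (7.0, 5.7), the brown sphere covered √(1.4² + 2.0²) ≈ 2.4 units.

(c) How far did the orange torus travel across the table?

2.0

The orange torus was near (2.9, 6.4) before and (4.9, 6.2) after, so it travelled √(2.0² + 0.2²) ≈ 2.0 units.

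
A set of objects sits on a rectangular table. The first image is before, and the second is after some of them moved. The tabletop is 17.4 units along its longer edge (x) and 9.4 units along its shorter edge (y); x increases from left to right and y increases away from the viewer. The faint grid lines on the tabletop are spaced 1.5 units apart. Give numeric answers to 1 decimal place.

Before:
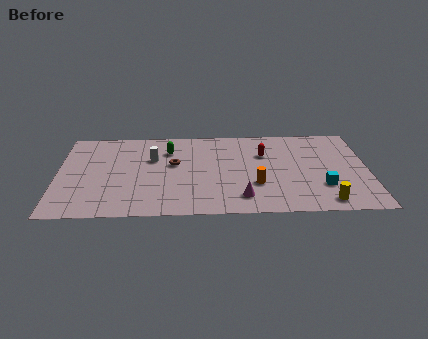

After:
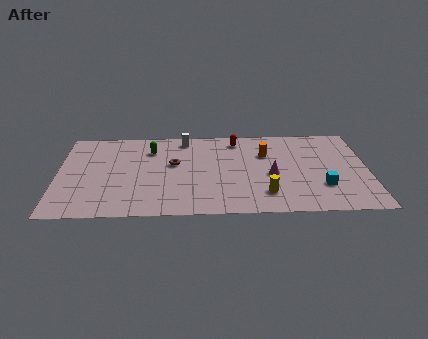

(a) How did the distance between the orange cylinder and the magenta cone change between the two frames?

+0.8

Before: roughly 1.5 units apart; after: 2.3. That's 0.8 units further apart.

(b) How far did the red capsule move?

2.2

The red capsule was near (11.6, 6.4) before and (10.1, 8.0) after, so it travelled √(1.5² + 1.6²) ≈ 2.2 units.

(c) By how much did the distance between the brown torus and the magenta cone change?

+0.4

They were about 5.3 units apart before and 5.7 after — 0.4 units further apart.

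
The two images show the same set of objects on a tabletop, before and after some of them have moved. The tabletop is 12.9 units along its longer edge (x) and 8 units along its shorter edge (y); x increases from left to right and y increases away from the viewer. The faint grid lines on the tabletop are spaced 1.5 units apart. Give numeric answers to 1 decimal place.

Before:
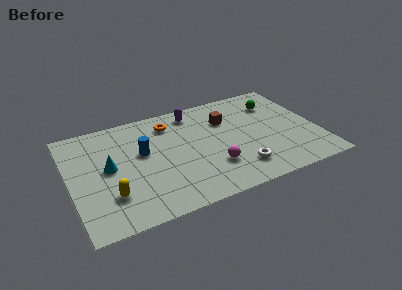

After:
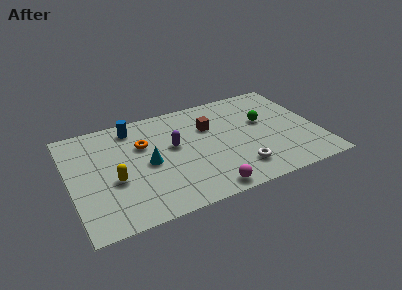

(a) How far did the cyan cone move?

2.0

From (2.0, 4.2) to (4.0, 3.8), the cyan cone covered √(2.0² + 0.4²) ≈ 2.0 units.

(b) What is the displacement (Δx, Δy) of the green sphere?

(-0.8, -1.2)

The green sphere started near (11.0, 6.0) and ended near (10.2, 4.8).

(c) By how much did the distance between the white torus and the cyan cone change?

-2.0

They were about 7.0 units apart before and 5.0 after — 2.0 units closer together.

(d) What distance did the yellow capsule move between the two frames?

1.0

The yellow capsule was near (1.9, 2.2) before and (2.2, 3.2) after, so it travelled √(0.3² + 1.0²) ≈ 1.0 units.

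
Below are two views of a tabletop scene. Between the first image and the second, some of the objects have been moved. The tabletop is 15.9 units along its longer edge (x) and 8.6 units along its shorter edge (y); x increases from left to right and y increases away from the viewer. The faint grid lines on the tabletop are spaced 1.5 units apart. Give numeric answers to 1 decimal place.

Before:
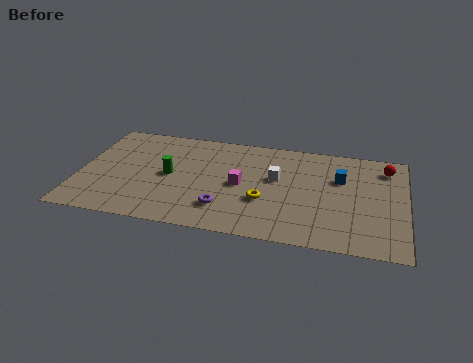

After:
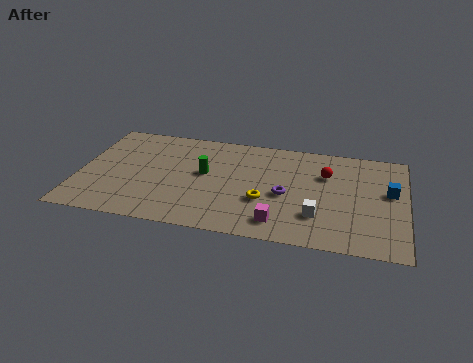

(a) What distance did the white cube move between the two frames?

3.4

The white cube moved from about (9.6, 5.1) to (11.7, 2.4), a distance of √(2.1² + 2.7²) ≈ 3.4.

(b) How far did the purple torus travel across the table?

3.4

The purple torus moved from about (7.2, 2.1) to (10.1, 3.8), a distance of √(2.9² + 1.7²) ≈ 3.4.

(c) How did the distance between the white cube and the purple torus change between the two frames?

-1.7

Before: roughly 3.8 units apart; after: 2.1. That's 1.7 units closer together.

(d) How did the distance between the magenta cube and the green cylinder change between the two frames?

+1.5

They were about 3.5 units apart before and 5.0 after — 1.5 units further apart.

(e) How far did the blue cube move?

2.5

From (12.7, 5.7) to (15.1, 5.0), the blue cube covered √(2.4² + 0.7²) ≈ 2.5 units.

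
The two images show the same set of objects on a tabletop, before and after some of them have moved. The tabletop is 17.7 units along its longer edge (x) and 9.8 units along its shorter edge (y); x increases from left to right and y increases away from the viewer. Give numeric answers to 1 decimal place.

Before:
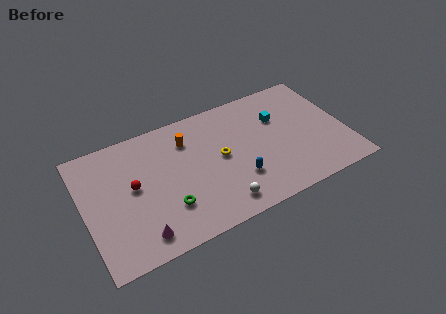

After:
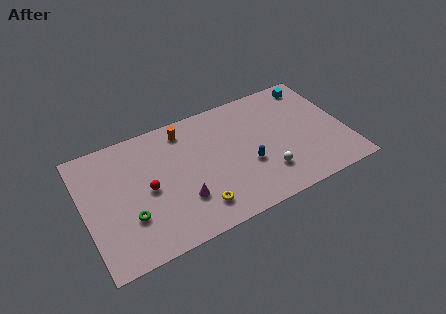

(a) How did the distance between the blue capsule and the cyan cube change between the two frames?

+2.1

Before: roughly 5.0 units apart; after: 7.1. That's 2.1 units further apart.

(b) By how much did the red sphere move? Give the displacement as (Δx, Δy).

(0.9, -0.6)

The red sphere was at about (3.3, 5.3) and moved to about (4.2, 4.7).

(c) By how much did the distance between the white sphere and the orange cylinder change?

+1.5

Before: roughly 6.1 units apart; after: 7.6. That's 1.5 units further apart.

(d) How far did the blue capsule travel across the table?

1.1

The blue capsule moved from about (10.1, 2.9) to (10.9, 3.7), a distance of √(0.8² + 0.8²) ≈ 1.1.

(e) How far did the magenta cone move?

3.3

From (3.3, 1.5) to (6.3, 2.9), the magenta cone covered √(3.0² + 1.4²) ≈ 3.3 units.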